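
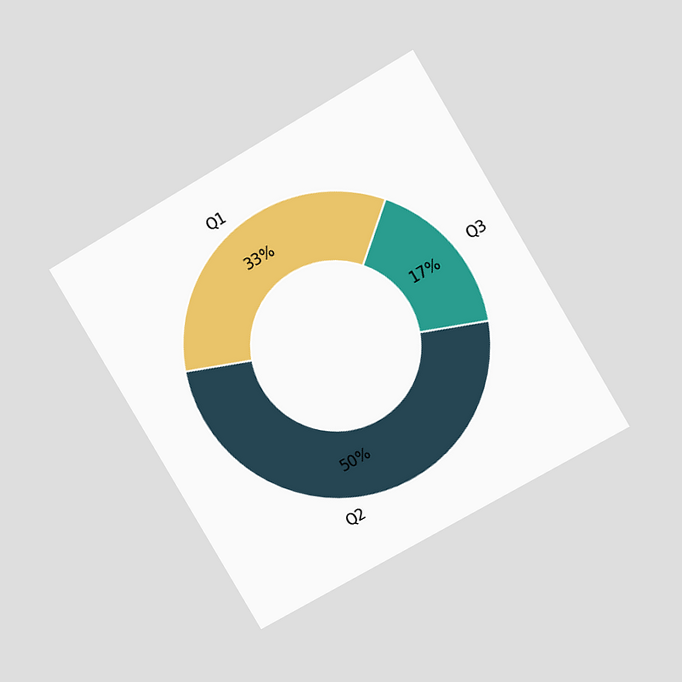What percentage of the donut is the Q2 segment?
50%

The chart is tilted about 30° counter-clockwise and viewed at a slight angle. The Q2 segment takes up 50% of the ring.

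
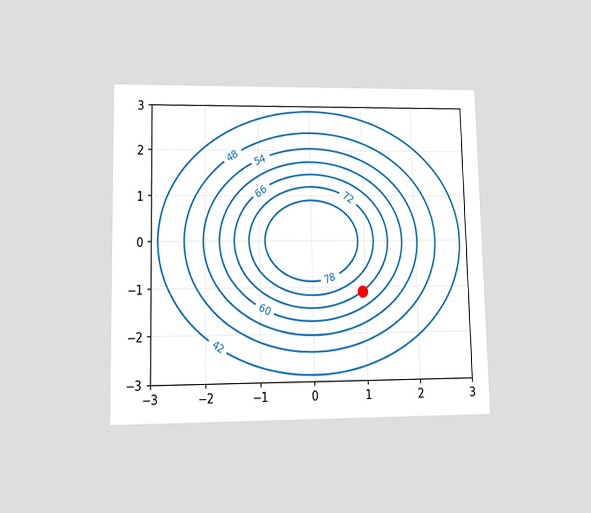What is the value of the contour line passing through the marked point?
The chart is viewed at a slight angle. The marked point sits on the contour labelled 66.

66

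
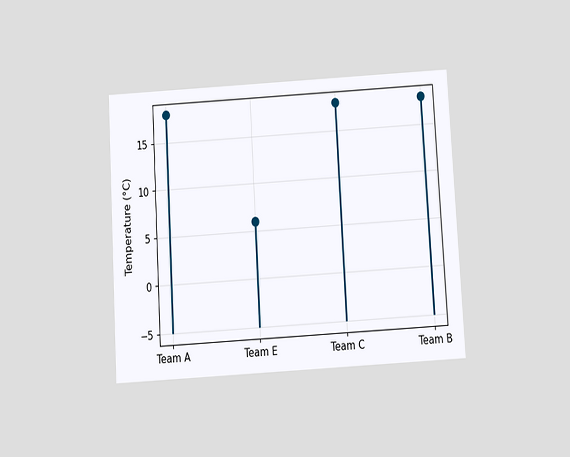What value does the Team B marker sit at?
18°C

The chart is tilted about 3° counter-clockwise and viewed slightly from below. The Team B marker sits at 18°C.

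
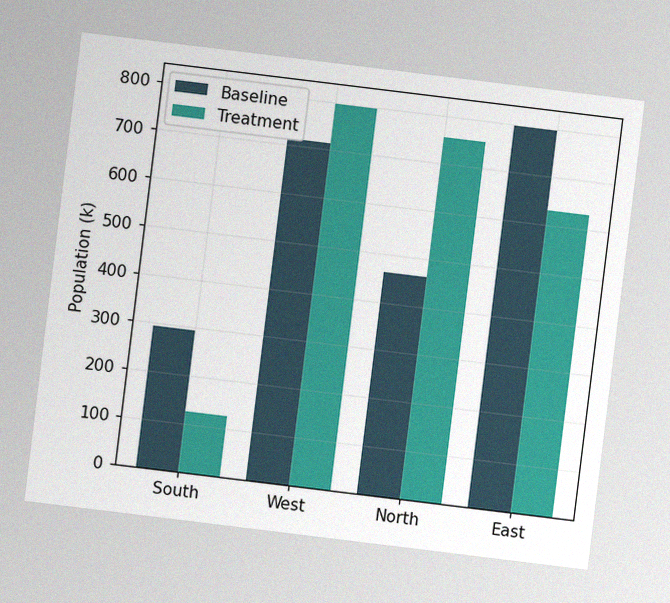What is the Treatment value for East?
630k

The chart is tilted about 7° clockwise, with some photo noise. The Treatment bar at East reaches 630k on the y-axis.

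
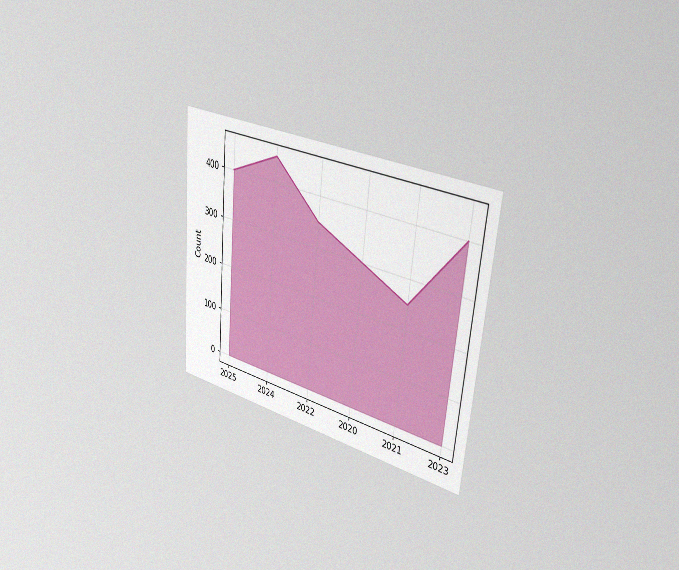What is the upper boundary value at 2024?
The chart is tilted about 5° clockwise and viewed slightly from the right, with some photo noise. At 2024 the upper boundary is at 450.

450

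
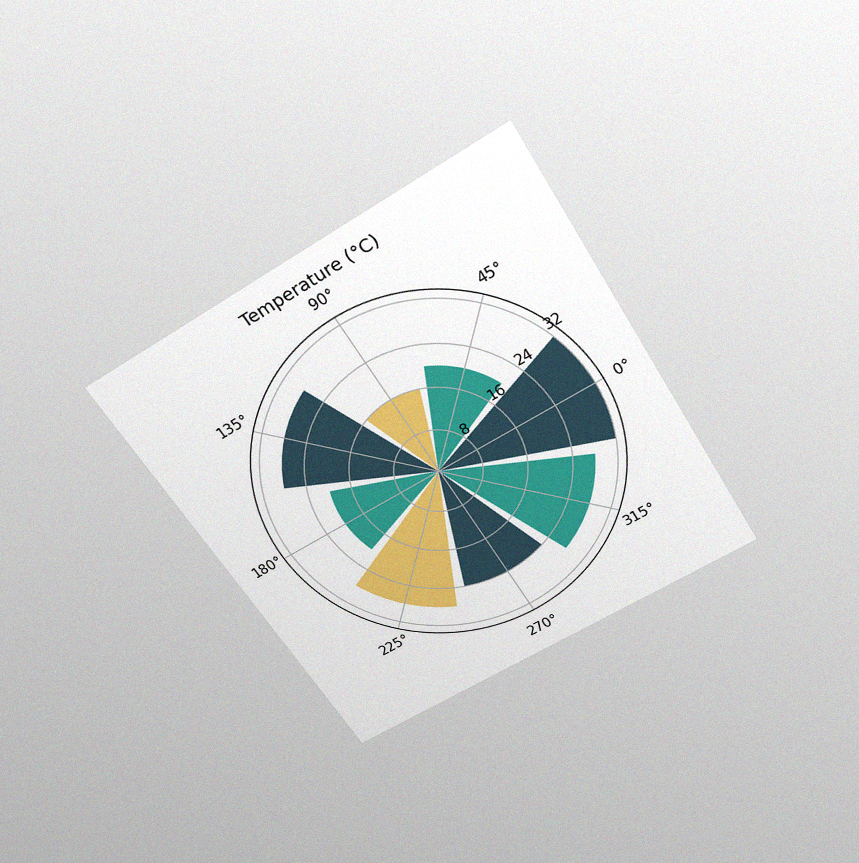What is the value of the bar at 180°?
20°C

The chart is tilted about 32° counter-clockwise and viewed slightly from above, with some photo noise. The bar at 180° reaches 20°C on the radial axis.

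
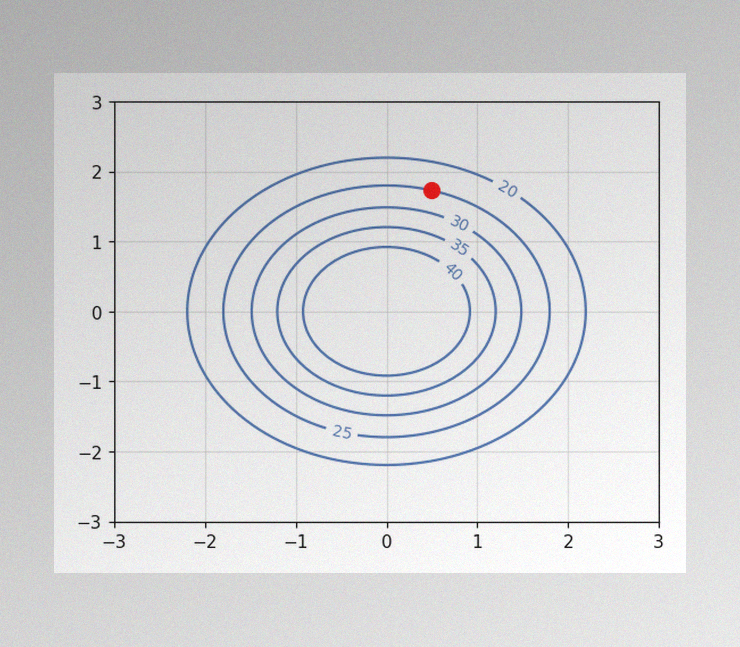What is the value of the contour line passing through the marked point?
The image has some photo noise and uneven lighting. The marked point sits on the contour labelled 25.

25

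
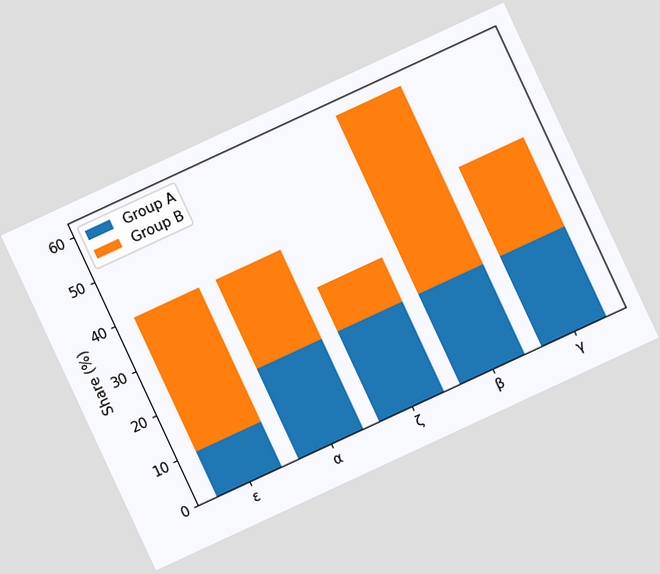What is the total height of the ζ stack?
The chart is tilted about 25° counter-clockwise. The ζ stack's top reaches 30% on the y-axis.

30%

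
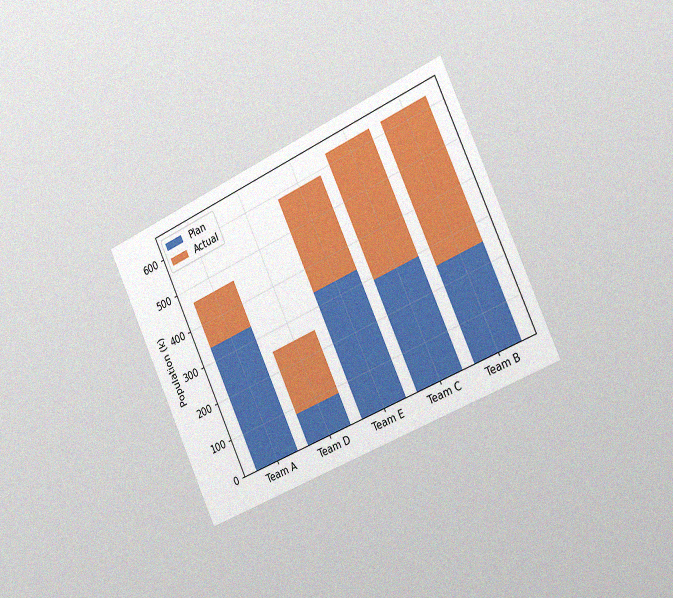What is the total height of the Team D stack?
252k

The chart is tilted about 25° counter-clockwise and viewed slightly from the right, with some photo noise. The Team D stack's top reaches 252k on the y-axis.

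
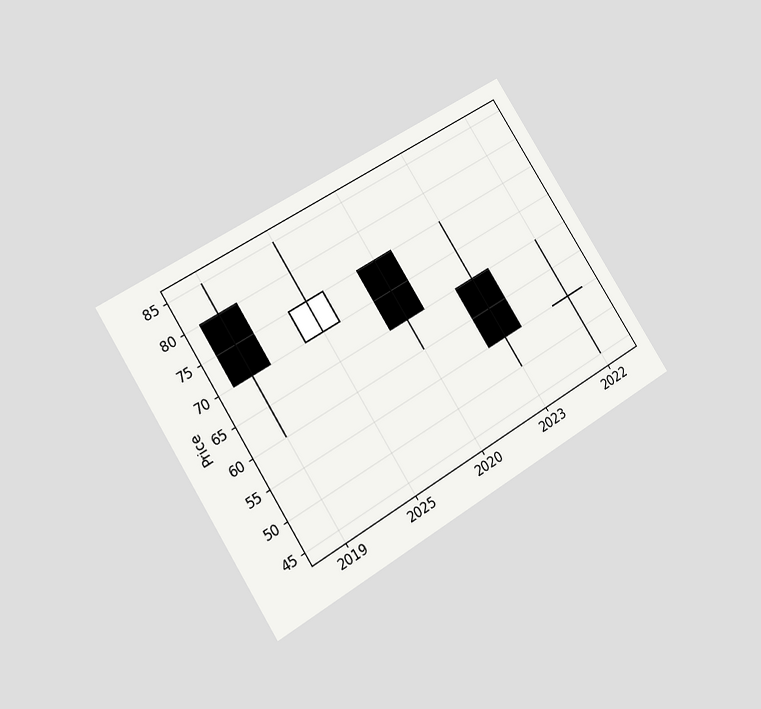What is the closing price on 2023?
55

The chart is tilted about 32° counter-clockwise and viewed at a slight angle. The 2023 candle closes at 55.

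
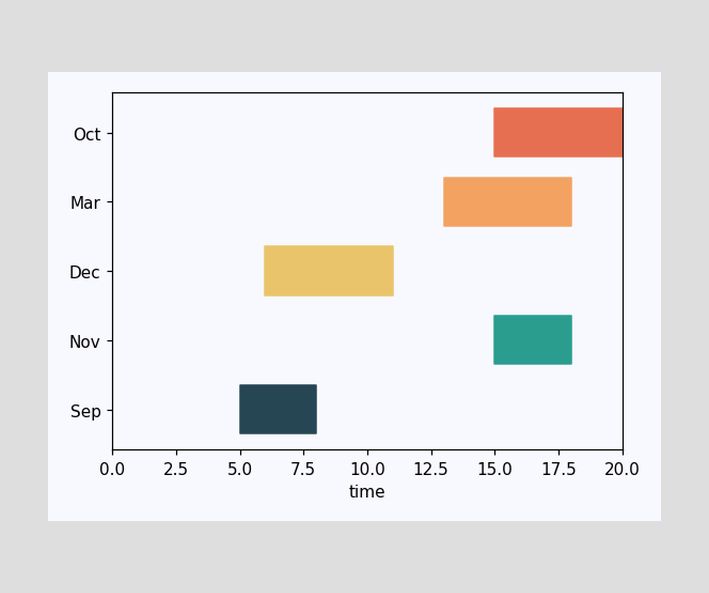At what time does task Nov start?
15

The Nov bar begins at t=15.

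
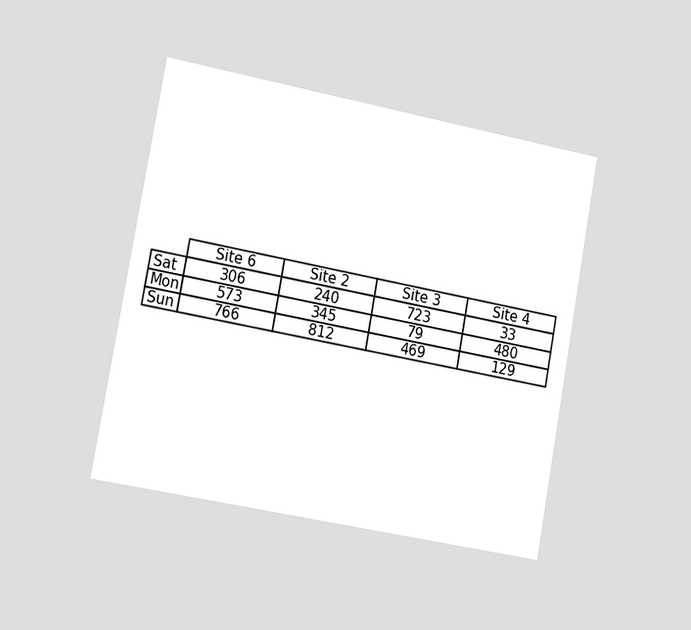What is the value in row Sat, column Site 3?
723

The chart is tilted about 10° clockwise and viewed slightly from the left. The (Sat, Site 3) cell reads 723.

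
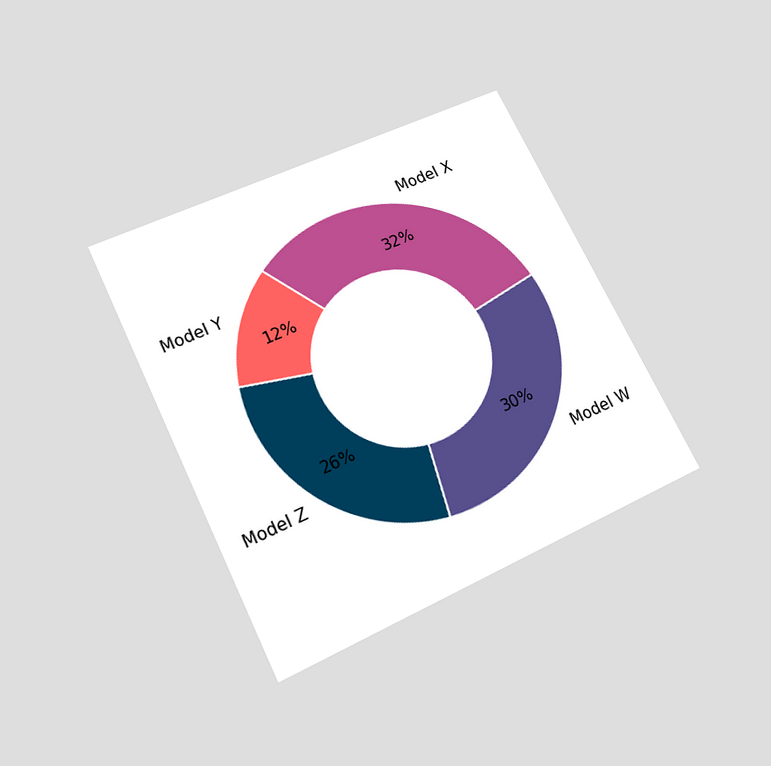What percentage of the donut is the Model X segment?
The chart is tilted about 26° counter-clockwise and viewed slightly from below. The Model X segment takes up 32% of the ring.

32%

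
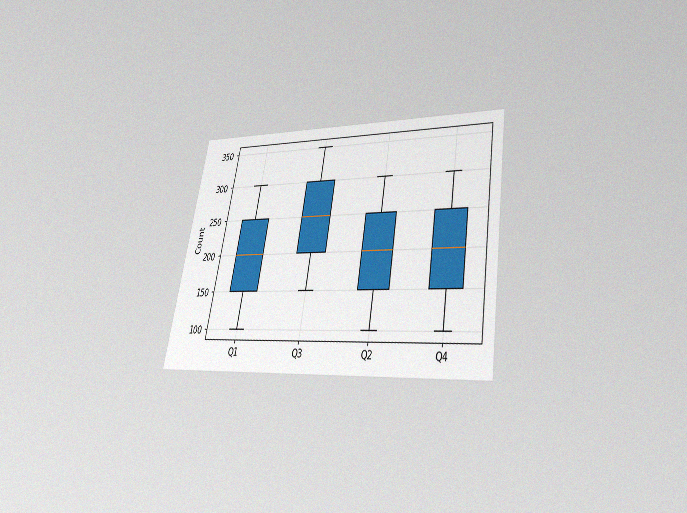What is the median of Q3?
250

The chart is tilted about 10° clockwise and viewed slightly from below, with some photo noise. The median line in the Q3 box sits at 250.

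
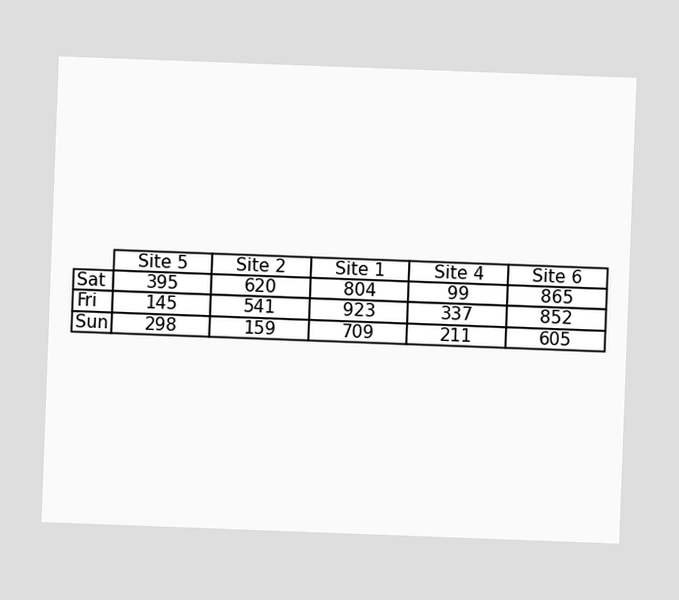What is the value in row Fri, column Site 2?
541

The chart is tilted about 2° clockwise. The (Fri, Site 2) cell reads 541.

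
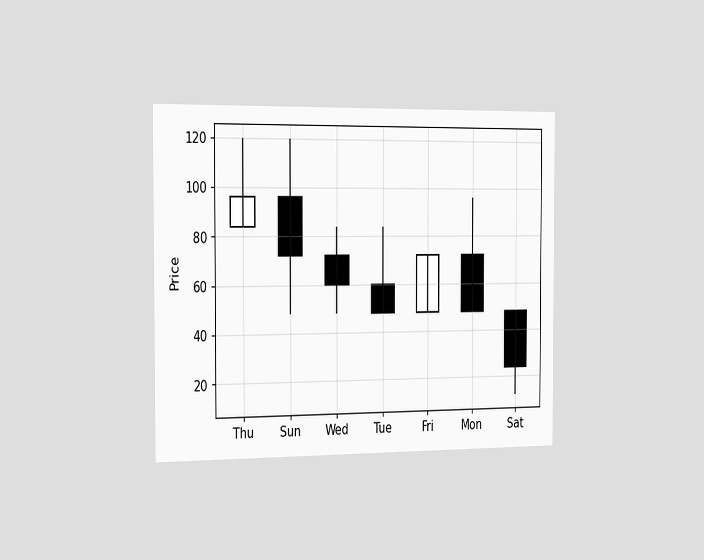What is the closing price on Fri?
The chart is viewed slightly from the left. The Fri candle closes at 72.

72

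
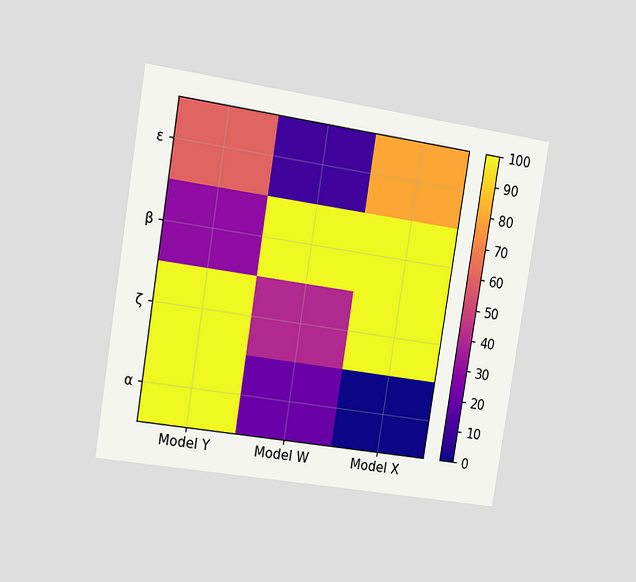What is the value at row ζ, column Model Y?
100

The chart is tilted about 9° clockwise and viewed slightly from the left. Matching cell (ζ, Model Y) against the colorbar gives 100.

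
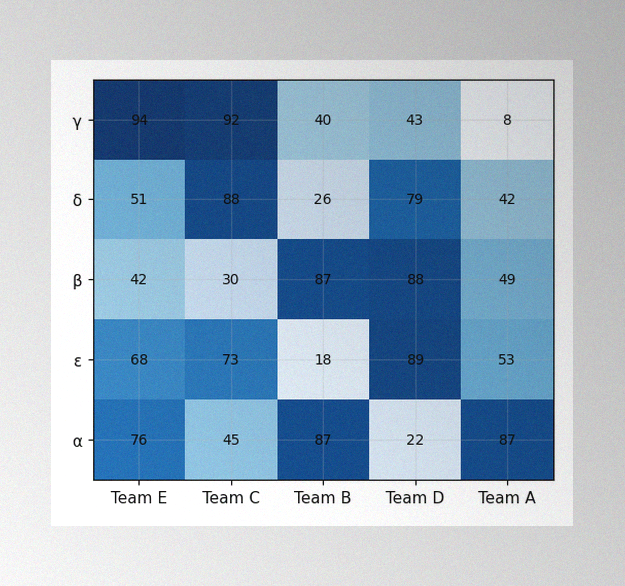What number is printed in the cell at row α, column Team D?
The image has some photo noise and uneven lighting. The (α, Team D) cell reads 22.

22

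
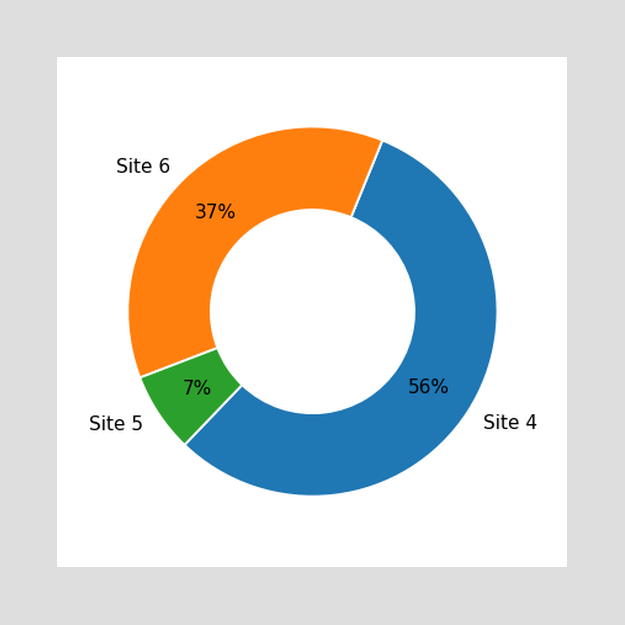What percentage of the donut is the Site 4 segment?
The Site 4 segment takes up 56% of the ring.

56%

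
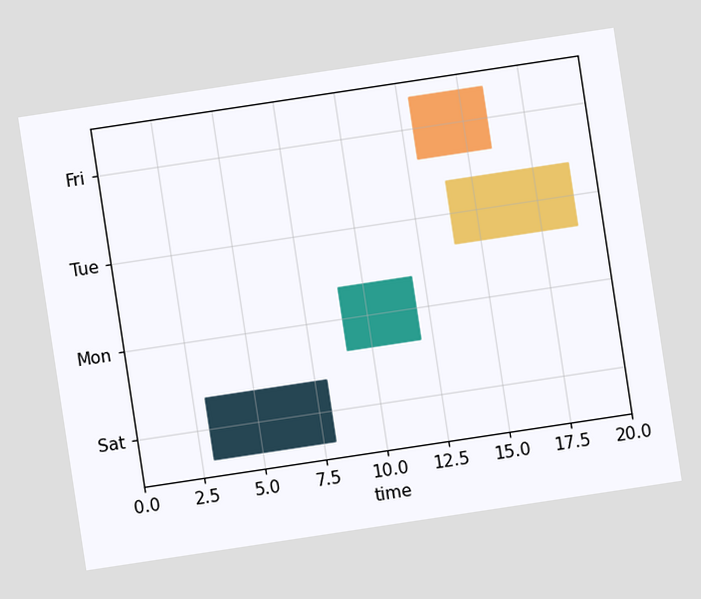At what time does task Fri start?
The chart is tilted about 9° counter-clockwise. The Fri bar begins at t=13.

13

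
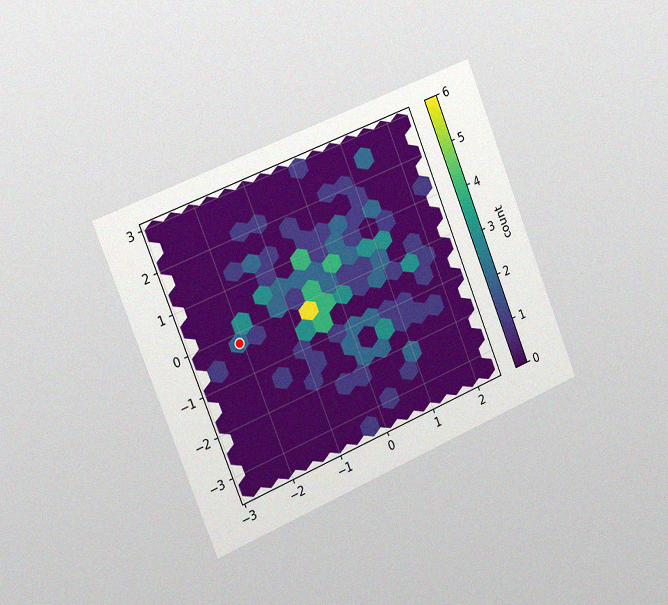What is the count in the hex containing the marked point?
2

The chart is tilted about 22° counter-clockwise and viewed slightly from the left, with some photo noise. The marked hex reads 2 on the colorbar.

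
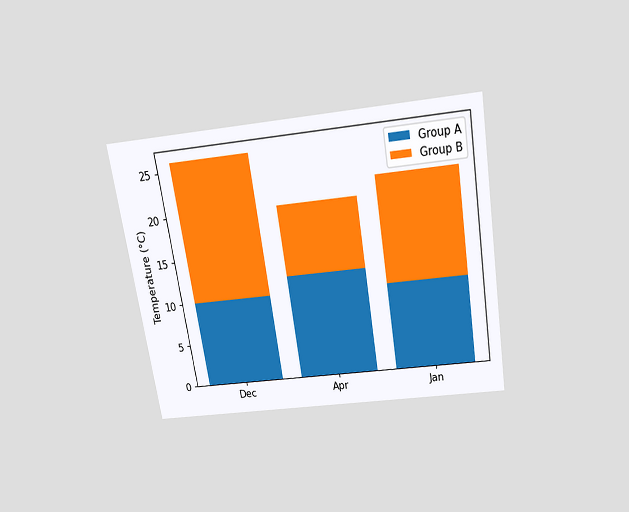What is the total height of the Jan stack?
The chart is tilted about 9° counter-clockwise and viewed slightly from above. The Jan stack's top reaches 22°C on the y-axis.

22°C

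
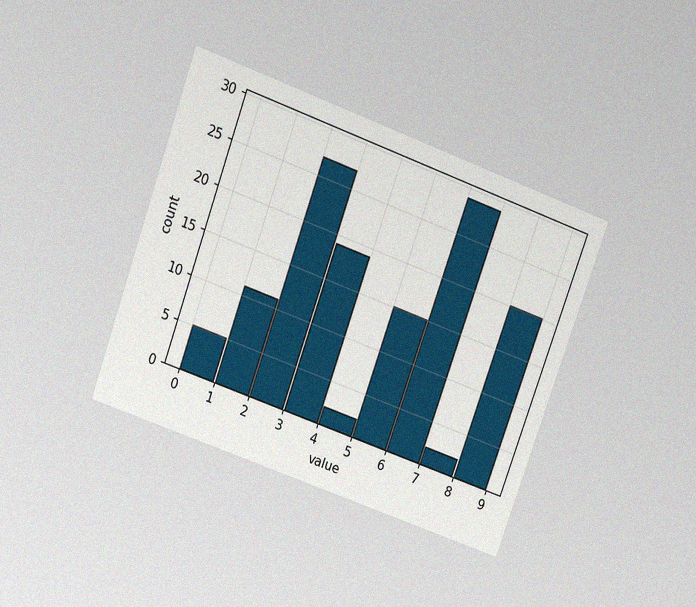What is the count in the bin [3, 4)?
The chart is tilted about 20° clockwise and viewed at a slight angle, with some photo noise. The [3, 4) bin has height 19.

19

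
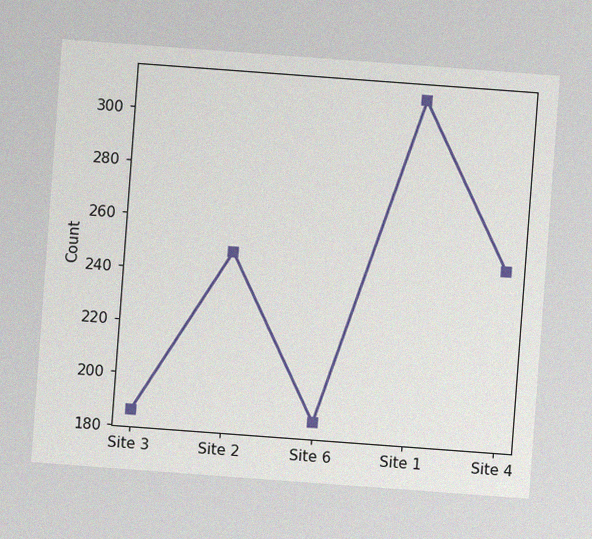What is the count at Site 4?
The chart is tilted about 4° clockwise, with some photo noise. At Site 4, the line is at 248.

248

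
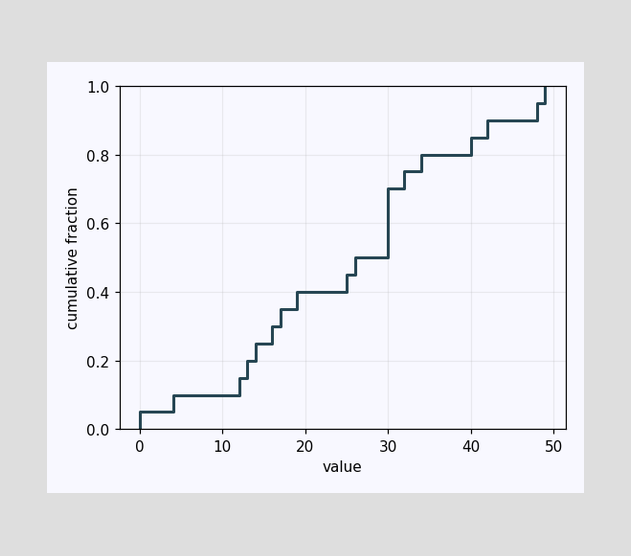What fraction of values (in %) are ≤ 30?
70%

At x=30 the ECDF step is at 70%.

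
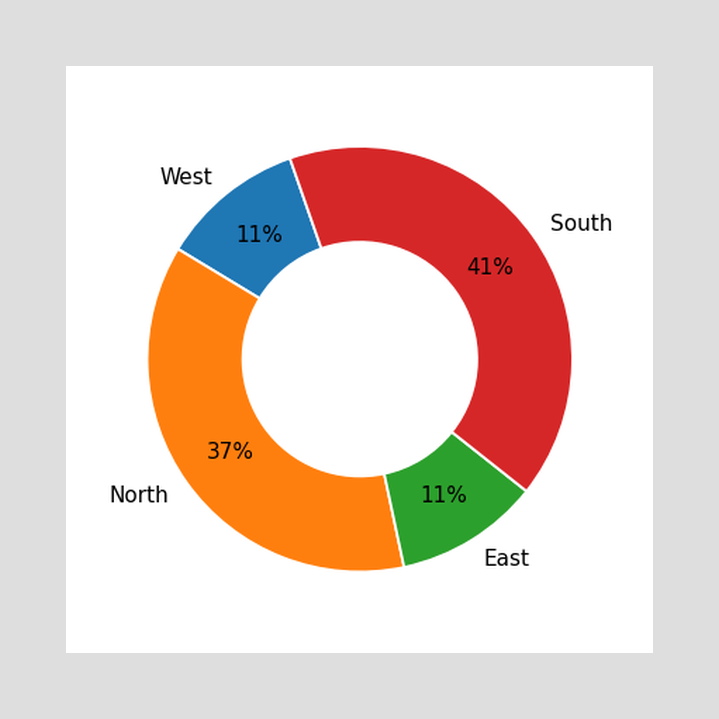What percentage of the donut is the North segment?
The North segment takes up 37% of the ring.

37%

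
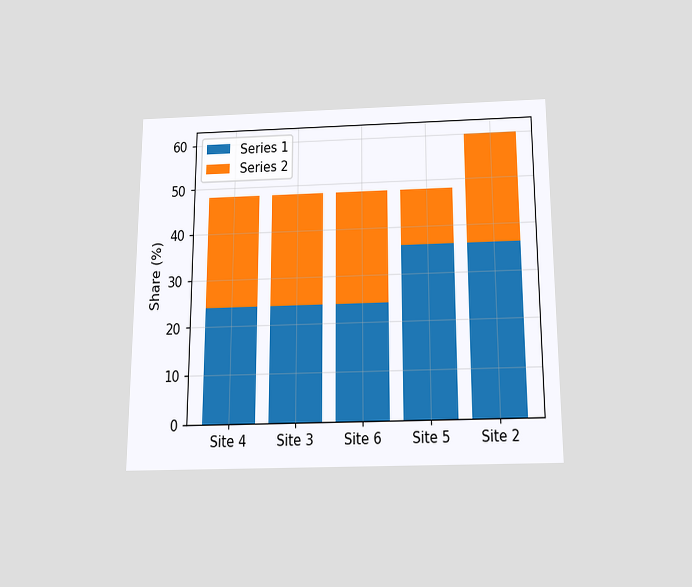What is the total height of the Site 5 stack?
48%

The chart is viewed slightly from below. The Site 5 stack's top reaches 48% on the y-axis.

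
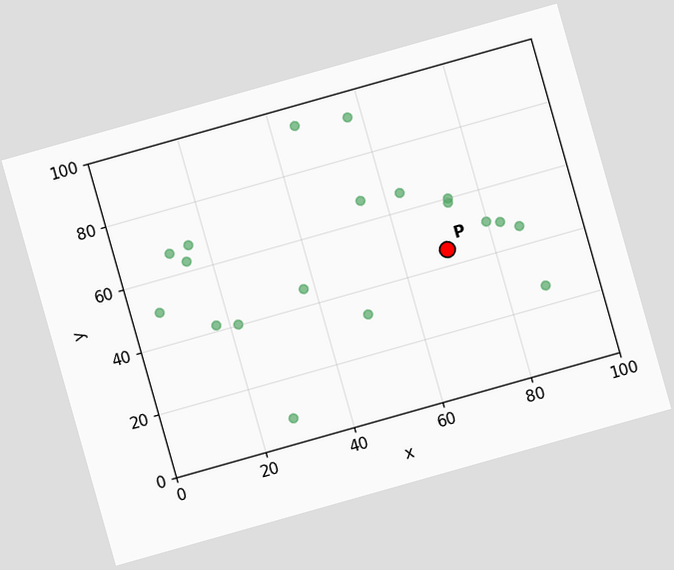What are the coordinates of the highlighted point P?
(70, 45)

The chart is tilted about 16° counter-clockwise. Following the gridlines from P to each axis, P sits at (70, 45).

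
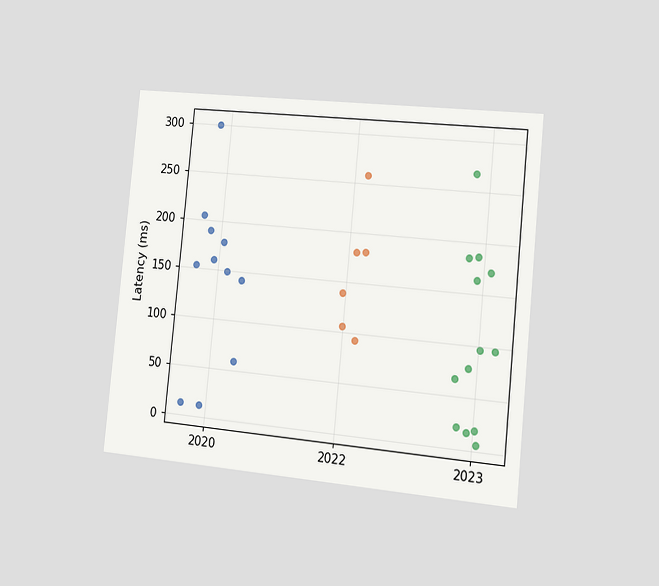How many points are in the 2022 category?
The chart is tilted about 6° clockwise and viewed slightly from the right. Counting the markers in the 2022 column gives 6.

6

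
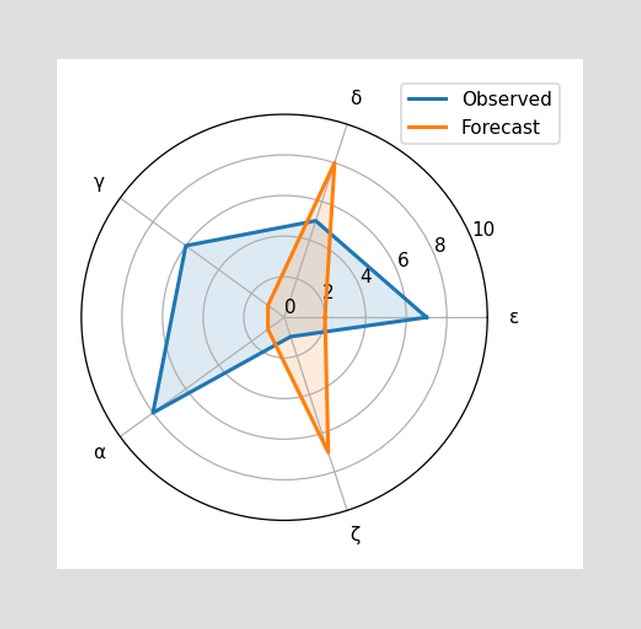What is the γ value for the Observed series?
6

On the γ axis, Observed reaches 6.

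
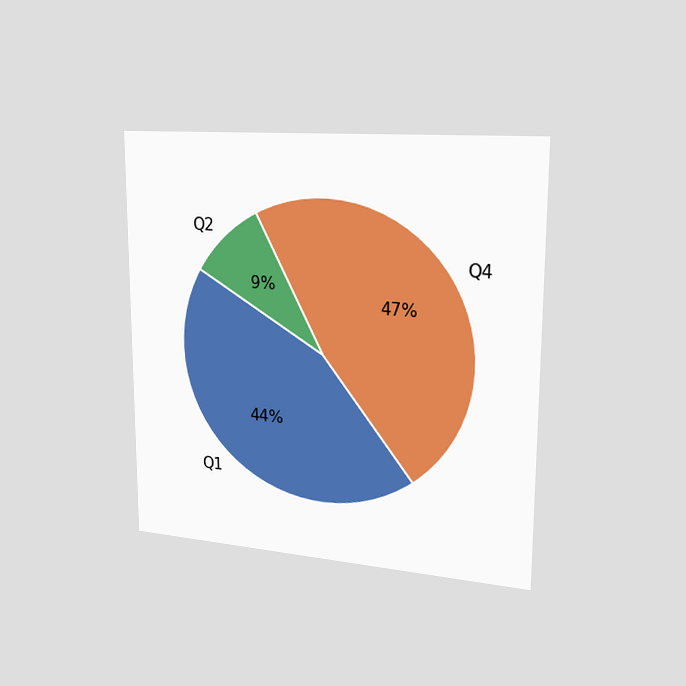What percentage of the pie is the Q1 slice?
44%

The chart is viewed slightly from the right. The Q1 slice takes up 44% of the pie.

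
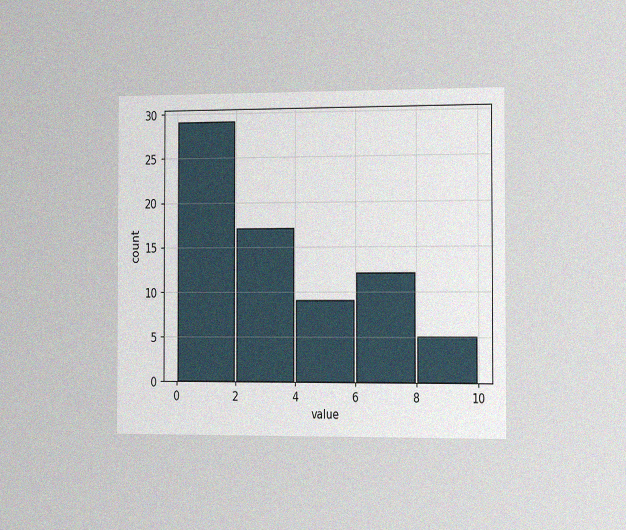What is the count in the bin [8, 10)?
The chart is viewed slightly from the right, with some photo noise. The [8, 10) bin has height 5.

5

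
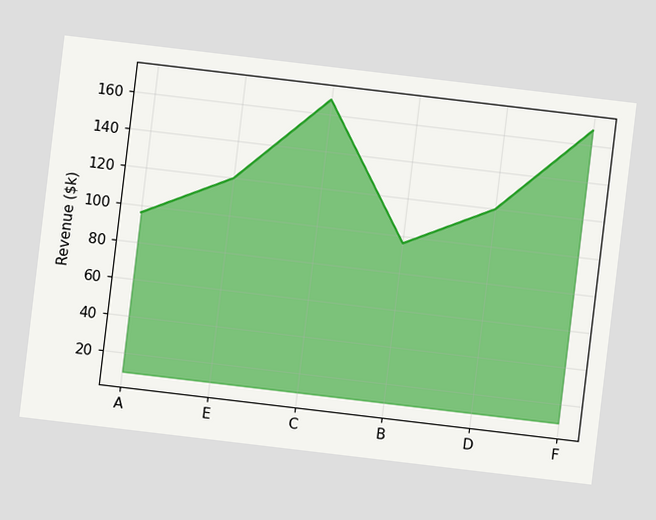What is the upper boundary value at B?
The chart is tilted about 7° clockwise. At B the upper boundary is at $96k.

$96k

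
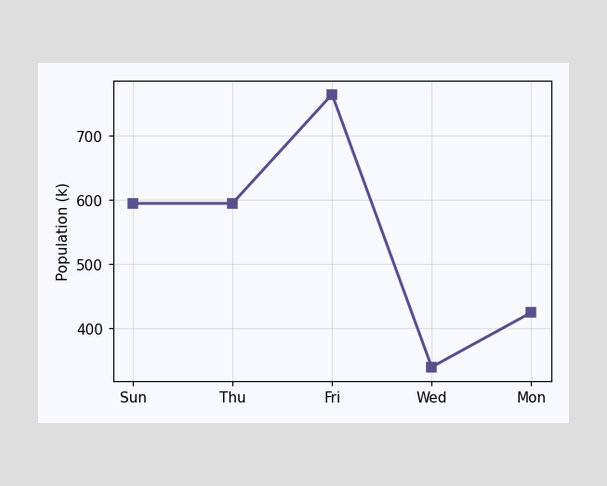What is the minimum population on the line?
340k

The lowest point is at Wed, and reading across to the y-axis gives 340k.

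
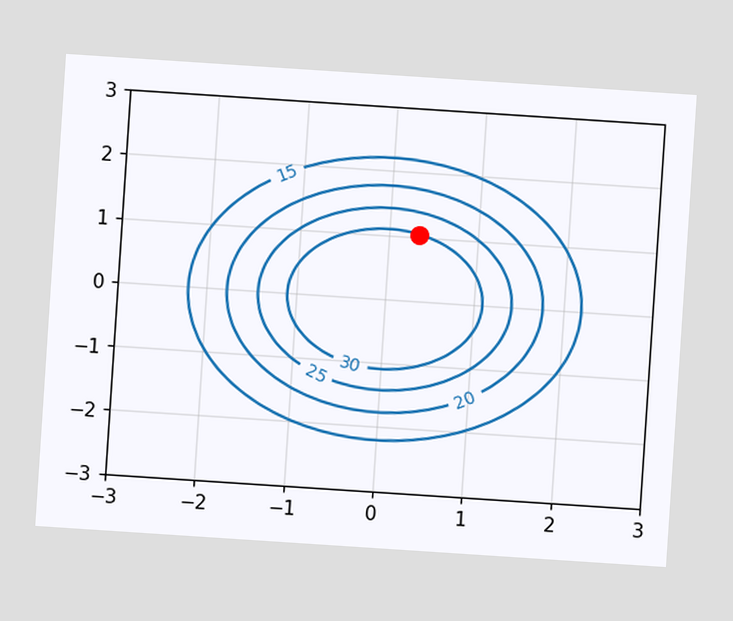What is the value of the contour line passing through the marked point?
The chart is tilted about 4° clockwise. The marked point sits on the contour labelled 30.

30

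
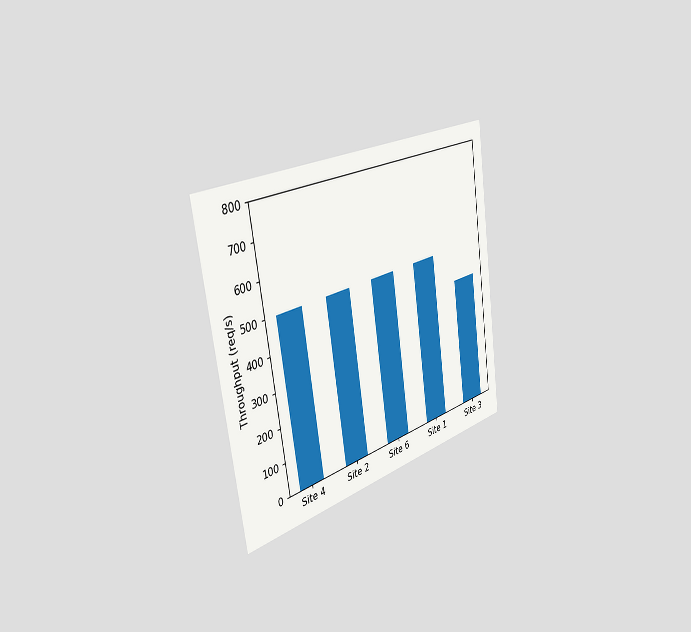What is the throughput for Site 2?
500req/s

The chart is tilted about 8° counter-clockwise and viewed slightly from the left. Reading along the chart's y-axis, the Site 2 bar reaches 500req/s.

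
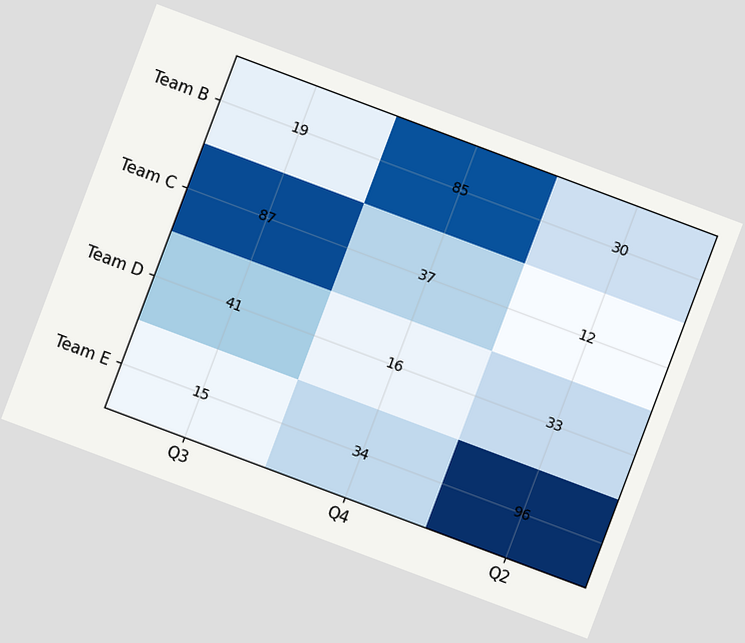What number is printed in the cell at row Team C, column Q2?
12

The chart is tilted about 21° clockwise. The (Team C, Q2) cell reads 12.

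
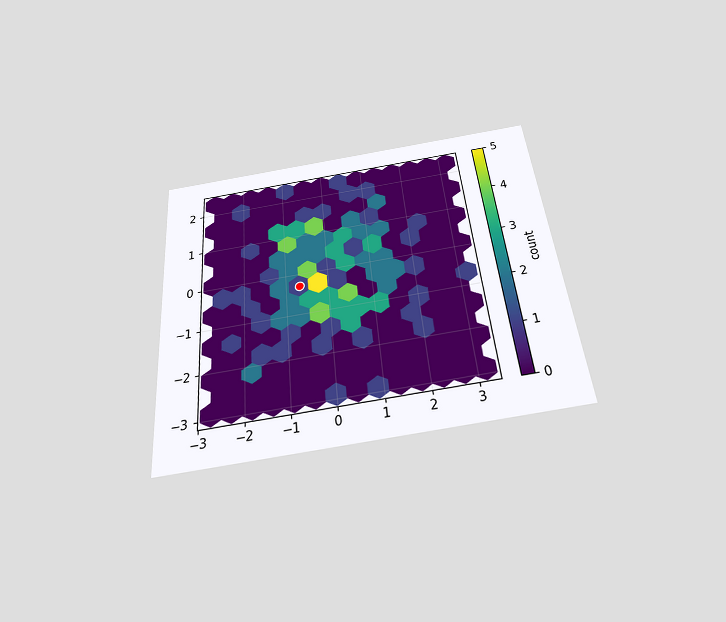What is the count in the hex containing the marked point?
1

The chart is tilted about 5° counter-clockwise and viewed slightly from below. The marked hex reads 1 on the colorbar.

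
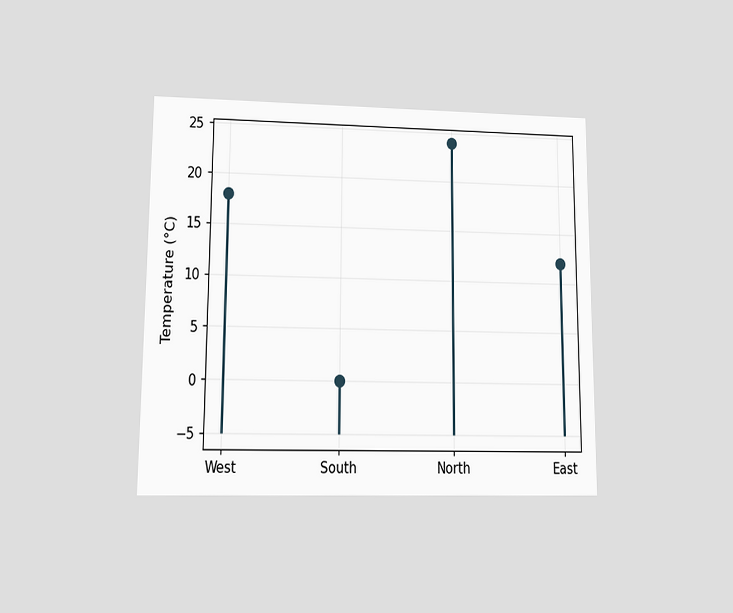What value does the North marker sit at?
The chart is viewed at a slight angle. The North marker sits at 24°C.

24°C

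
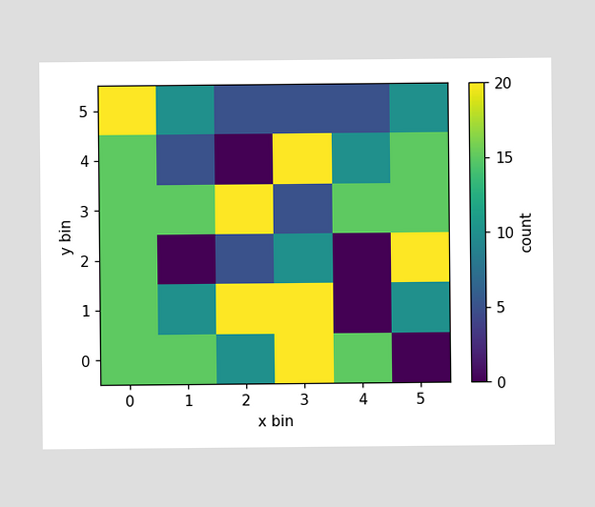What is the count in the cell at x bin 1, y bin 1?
10

Matching the cell (1, 1) against the colorbar gives 10.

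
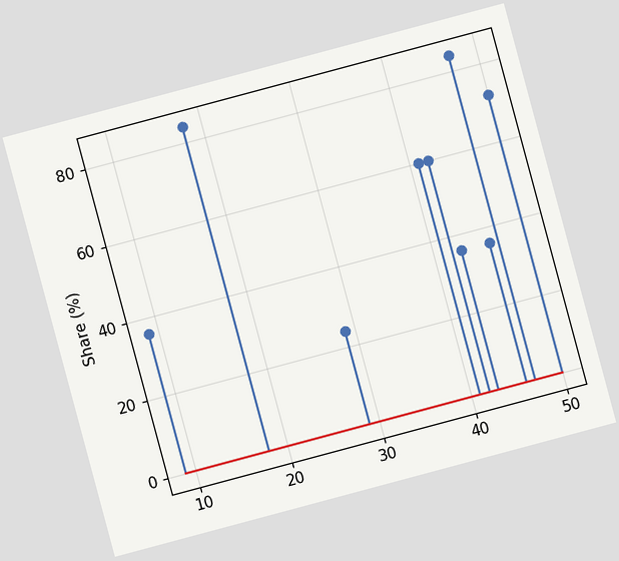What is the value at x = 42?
60%

The chart is tilted about 15° counter-clockwise. The stem at x=42 reaches 60%.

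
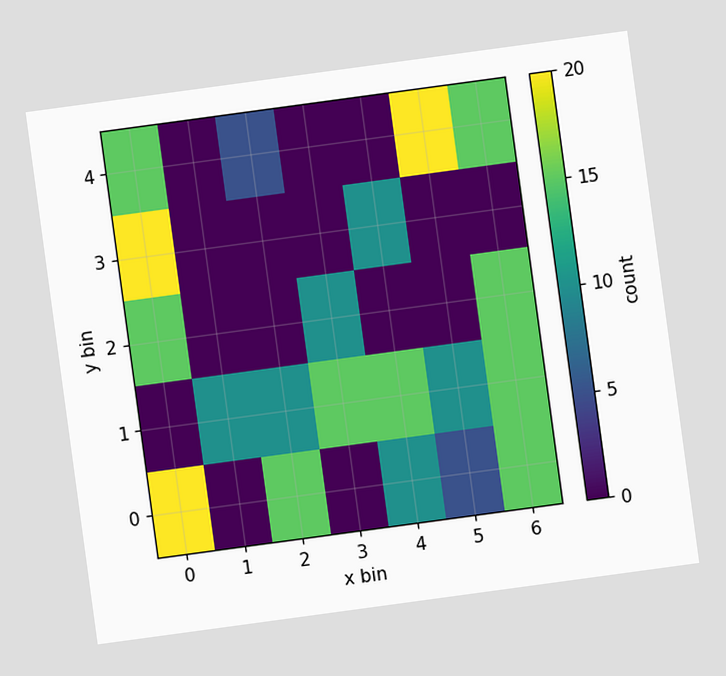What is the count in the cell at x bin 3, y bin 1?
15

The chart is tilted about 8° counter-clockwise. Matching the cell (3, 1) against the colorbar gives 15.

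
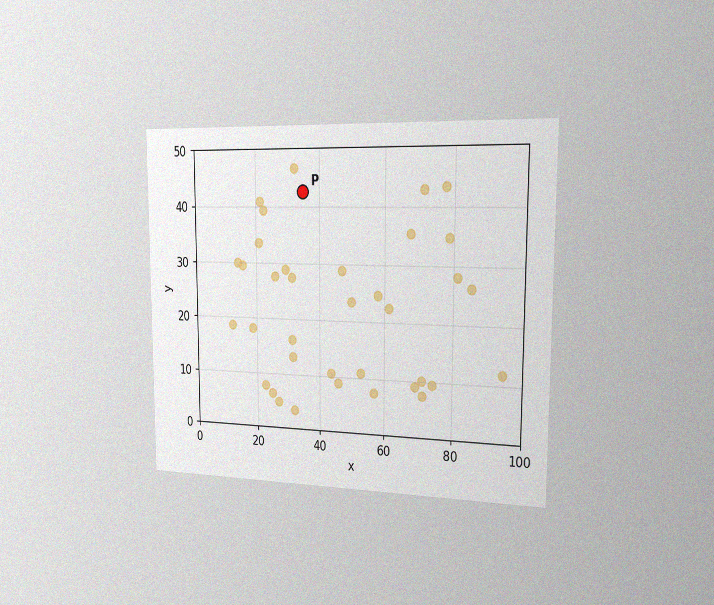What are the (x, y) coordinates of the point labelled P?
(35, 42.5)

The chart is viewed slightly from the right, with some photo noise. Following the gridlines from P to each axis, P sits at (35, 42.5).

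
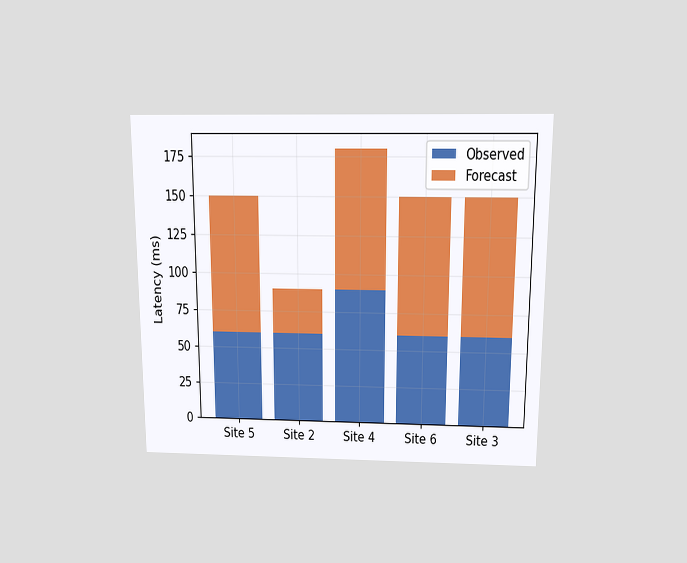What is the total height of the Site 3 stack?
The chart is viewed slightly from above. The Site 3 stack's top reaches 150ms on the y-axis.

150ms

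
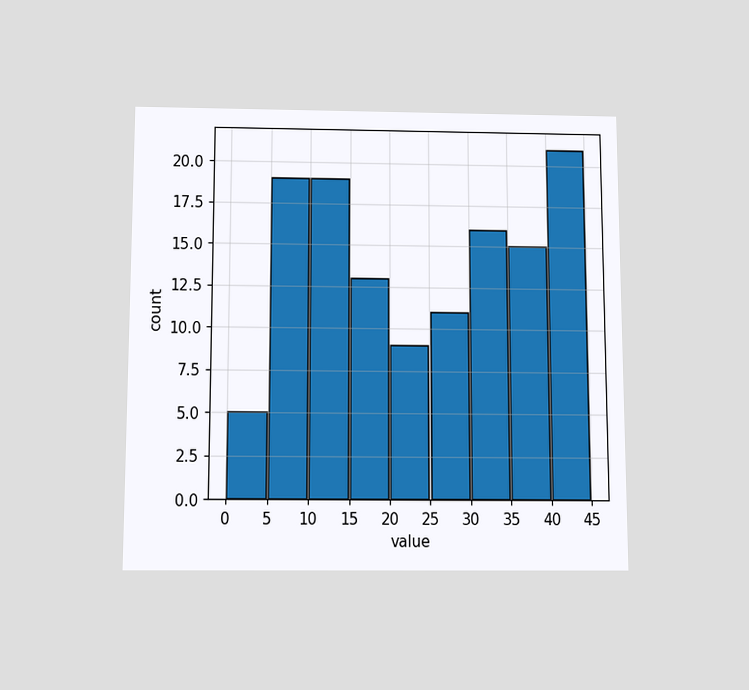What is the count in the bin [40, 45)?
The chart is viewed slightly from below. The [40, 45) bin has height 21.

21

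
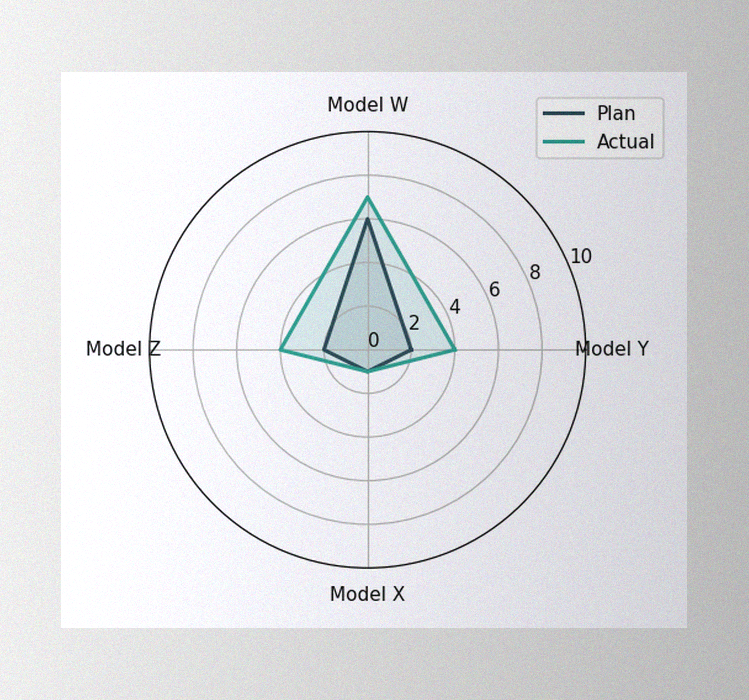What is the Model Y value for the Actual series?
The image has some photo noise and uneven lighting. On the Model Y axis, Actual reaches 4.

4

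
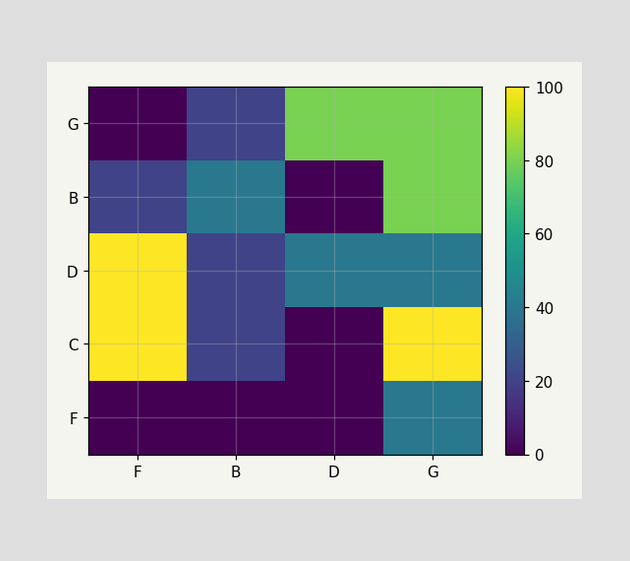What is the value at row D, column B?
Matching cell (D, B) against the colorbar gives 20.

20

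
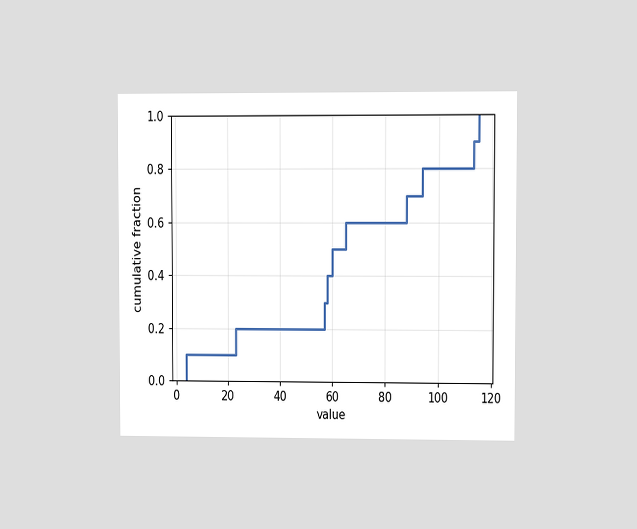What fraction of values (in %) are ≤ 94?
The chart is viewed at a slight angle. At x=94 the ECDF step is at 80%.

80%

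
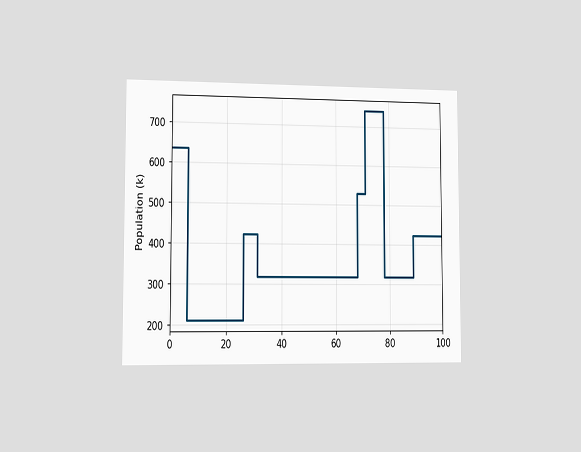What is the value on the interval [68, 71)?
530k

The chart is viewed slightly from the left. On [68, 71) the step sits at 530k.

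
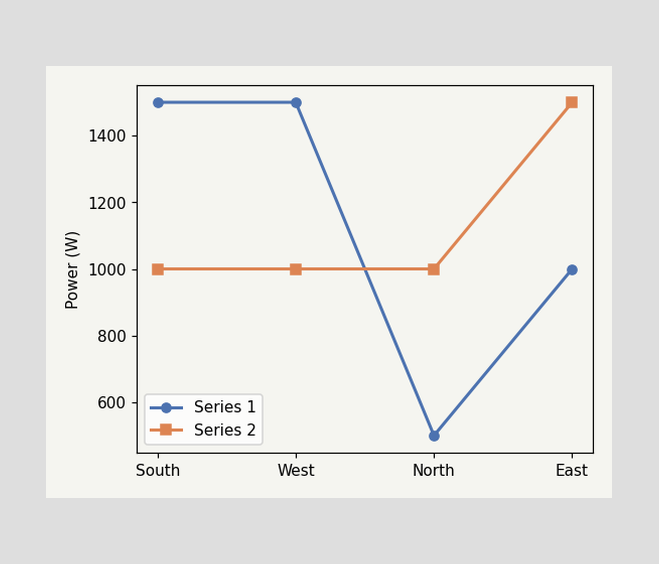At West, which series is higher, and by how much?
At West, Series 1 sits above the other line by 500W.

Series 1, by 500W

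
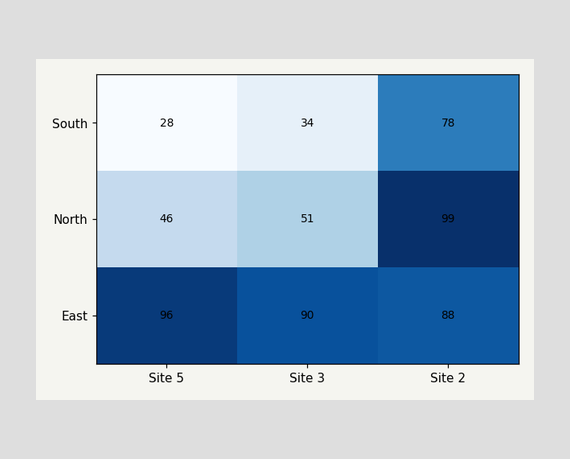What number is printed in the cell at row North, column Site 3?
51

The (North, Site 3) cell reads 51.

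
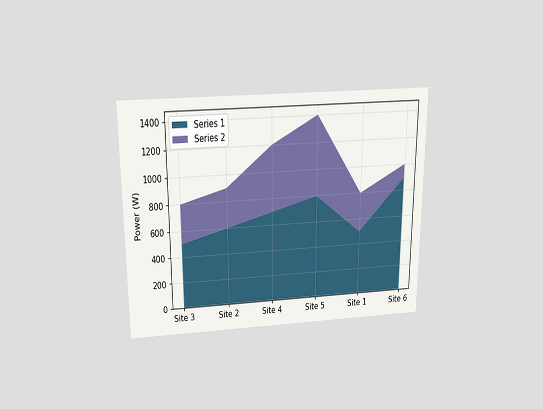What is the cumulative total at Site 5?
The chart is viewed slightly from above. The stacked total at Site 5 reaches 1400W.

1400W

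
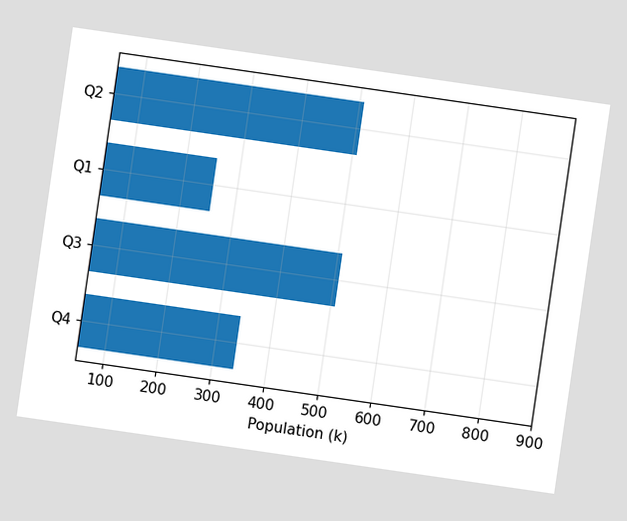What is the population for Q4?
340k

The chart is tilted about 8° clockwise. Reading along the chart's x-axis, the Q4 bar reaches 340k.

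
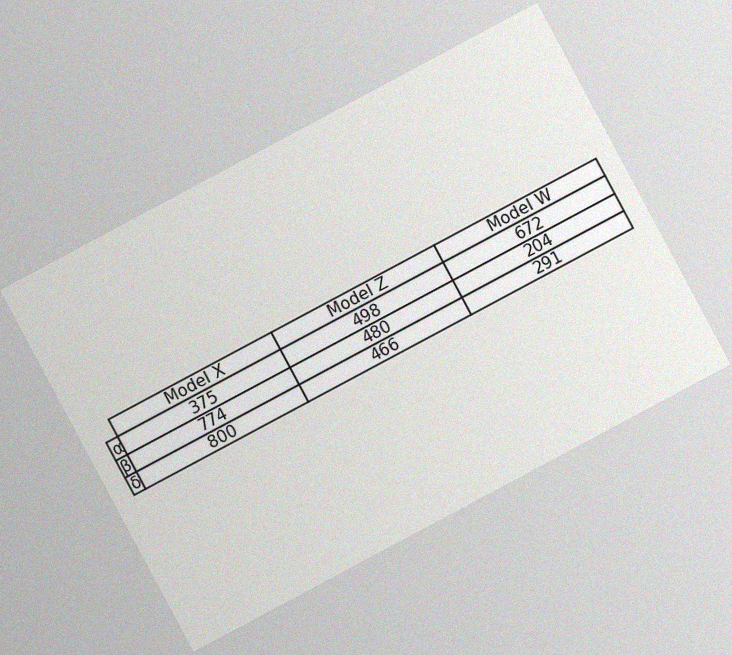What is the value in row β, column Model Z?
The chart is tilted about 28° counter-clockwise, with some photo noise. The (β, Model Z) cell reads 480.

480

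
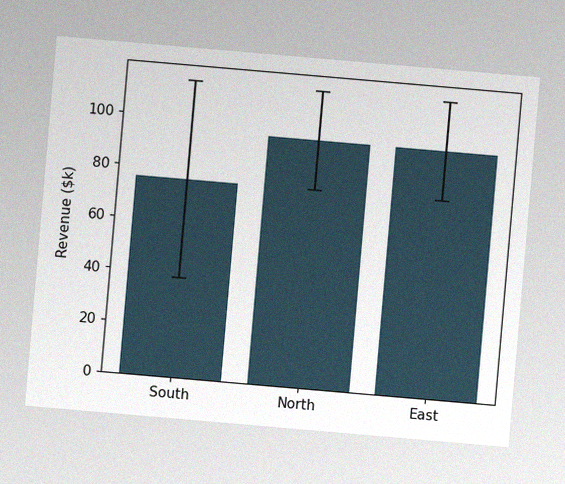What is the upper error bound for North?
$114k

The chart is tilted about 5° clockwise, with some photo noise. The North bar's upper whisker reaches $114k.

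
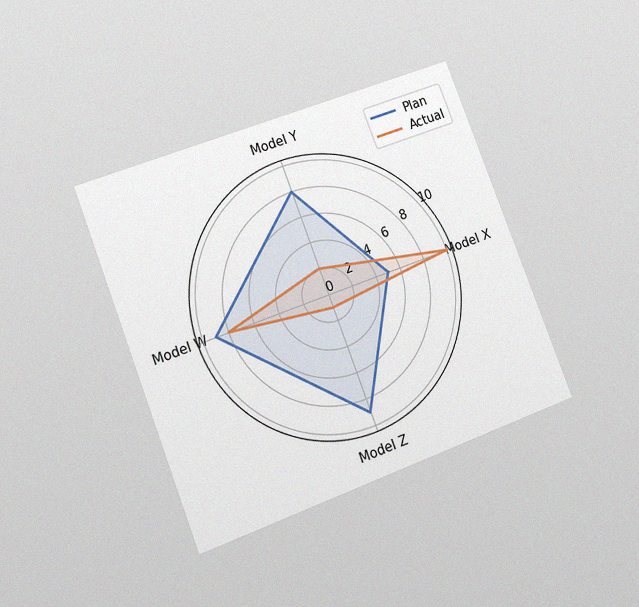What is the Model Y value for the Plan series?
8

The chart is tilted about 21° counter-clockwise and viewed at a slight angle, with some photo noise. On the Model Y axis, Plan reaches 8.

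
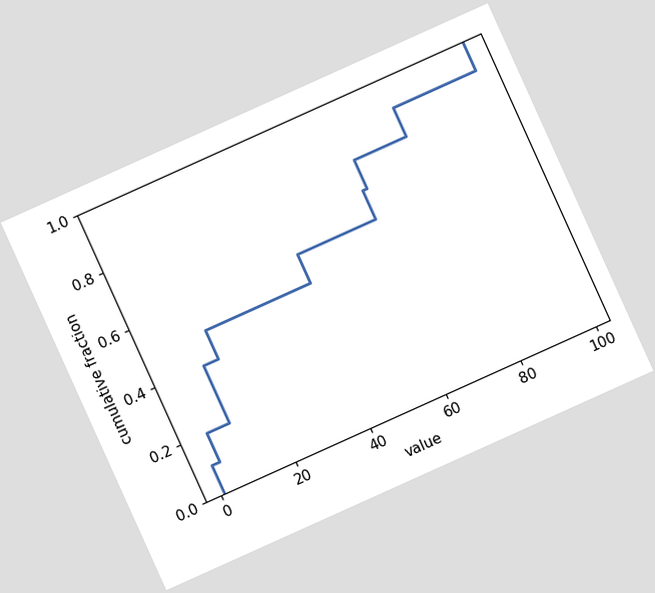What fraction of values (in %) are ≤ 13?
The chart is tilted about 24° counter-clockwise. At x=13 the ECDF step is at 50%.

50%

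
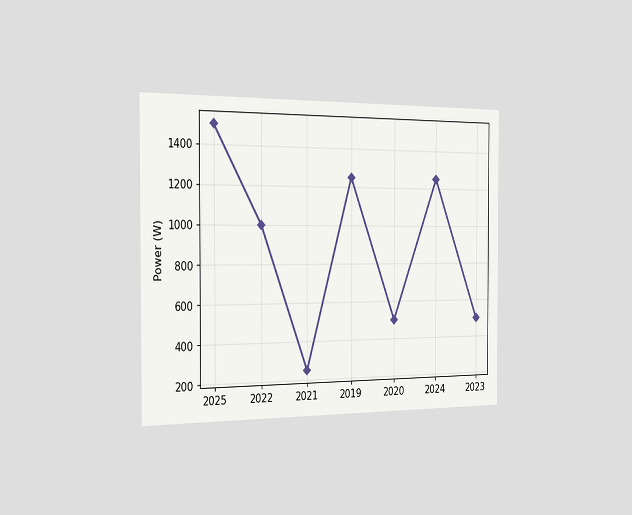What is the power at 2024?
1250W

The chart is viewed slightly from the left. At 2024, the line is at 1250W.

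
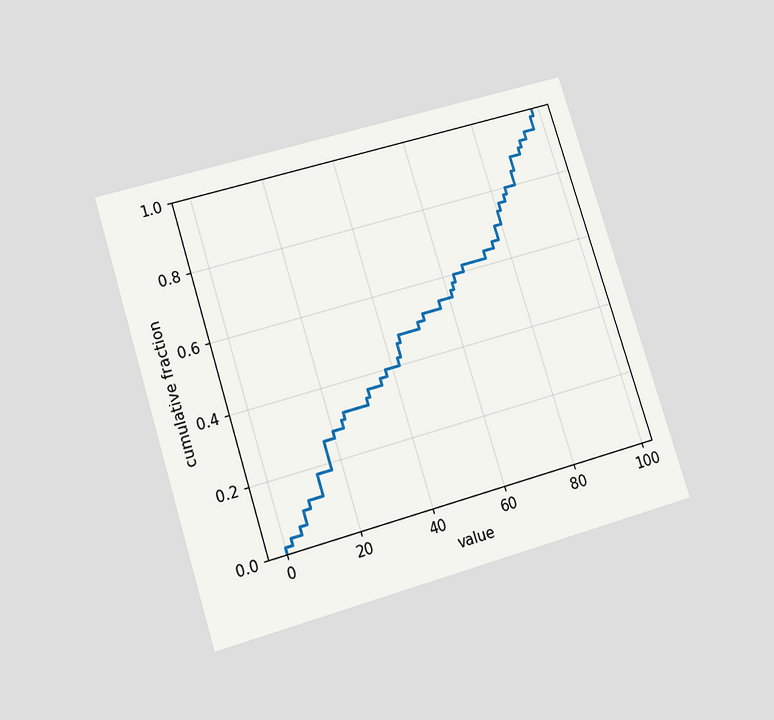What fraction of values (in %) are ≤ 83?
The chart is tilted about 17° counter-clockwise and viewed slightly from below. At x=83 the ECDF step is at 78%.

78%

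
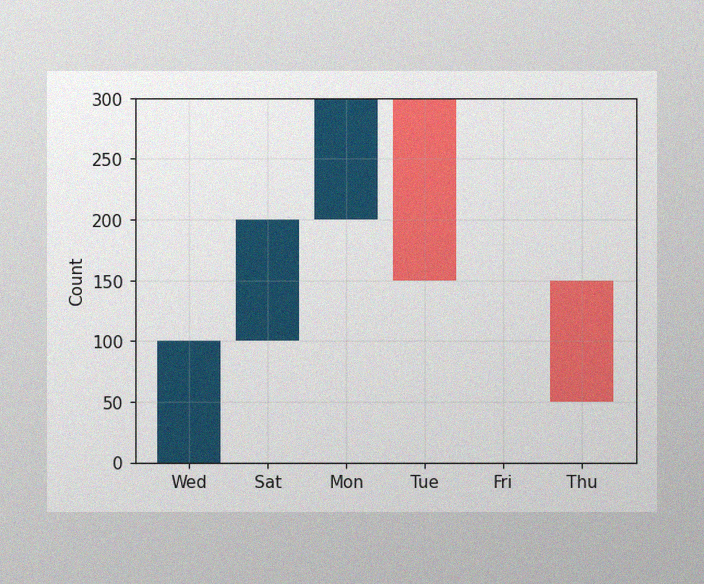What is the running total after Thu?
The image has some photo noise and uneven lighting. After Thu the running total reaches 50.

50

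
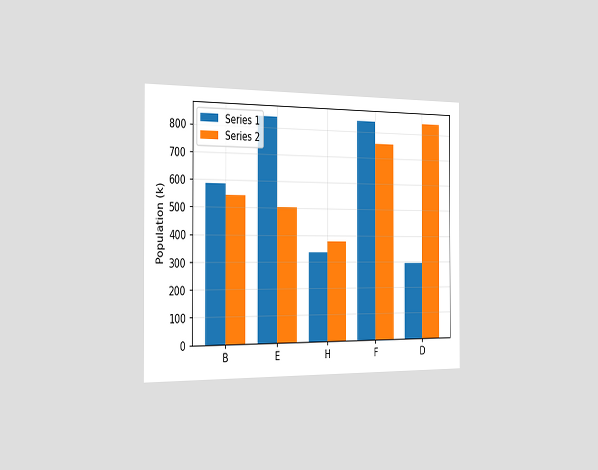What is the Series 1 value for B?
The chart is viewed slightly from the left. The Series 1 bar at B reaches 588k on the y-axis.

588k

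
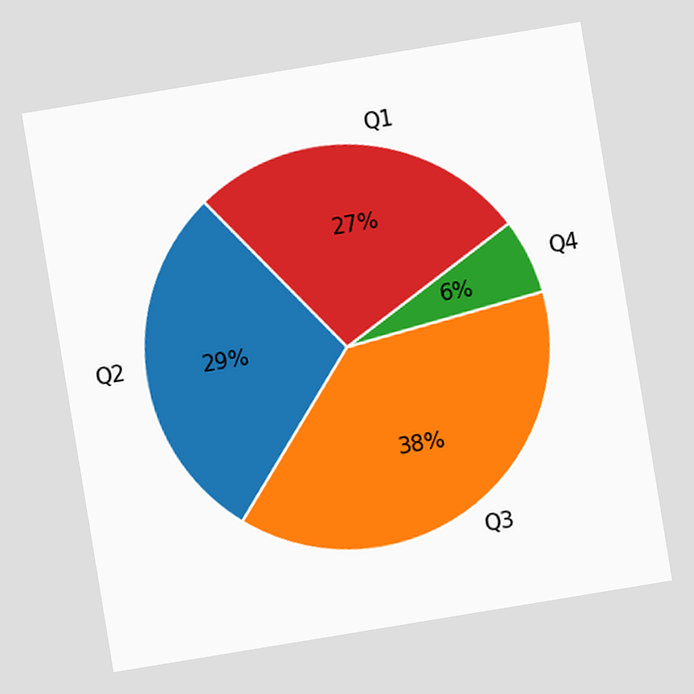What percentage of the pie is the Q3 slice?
The chart is tilted about 9° counter-clockwise. The Q3 slice takes up 38% of the pie.

38%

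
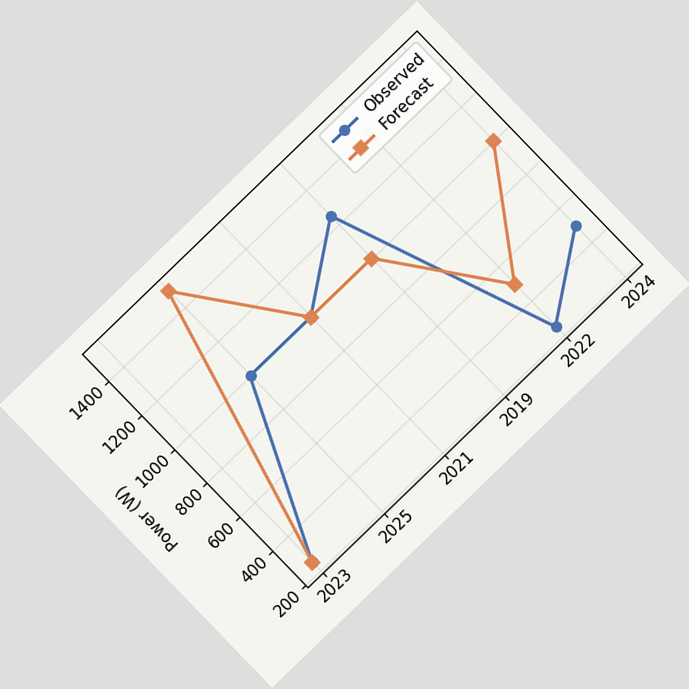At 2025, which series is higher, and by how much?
The chart is tilted about 44° counter-clockwise. At 2025, Forecast sits above the other line by 500W.

Forecast, by 500W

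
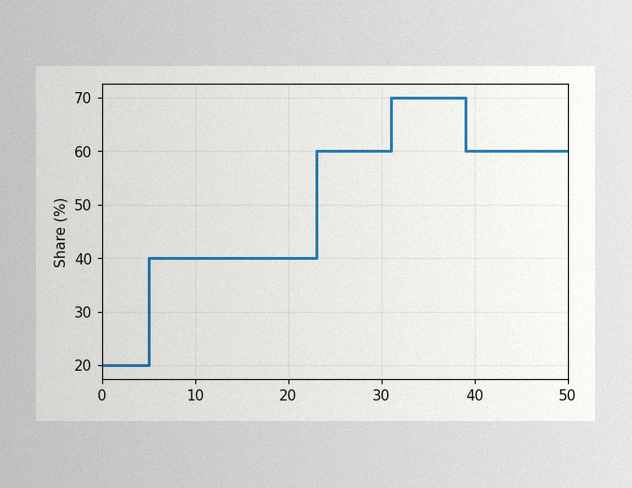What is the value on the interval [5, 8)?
The image has some photo noise and uneven lighting. On [5, 8) the step sits at 40%.

40%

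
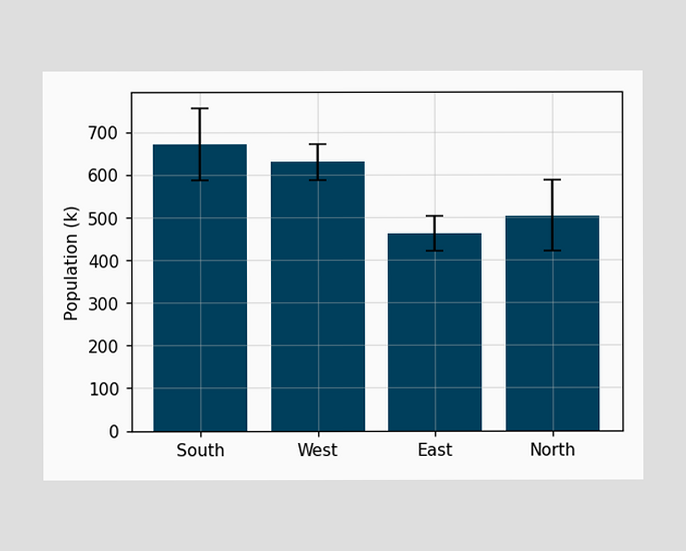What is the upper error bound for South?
The South bar's upper whisker reaches 756k.

756k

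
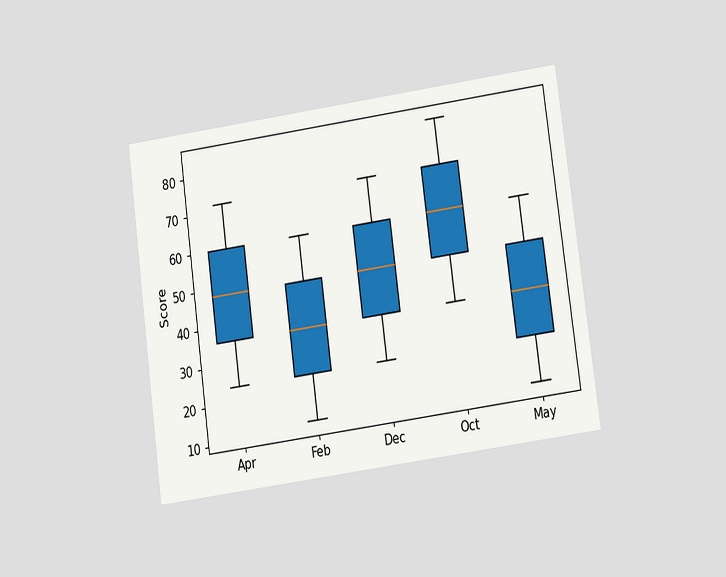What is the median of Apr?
48

The chart is tilted about 8° counter-clockwise and viewed at a slight angle. The median line in the Apr box sits at 48.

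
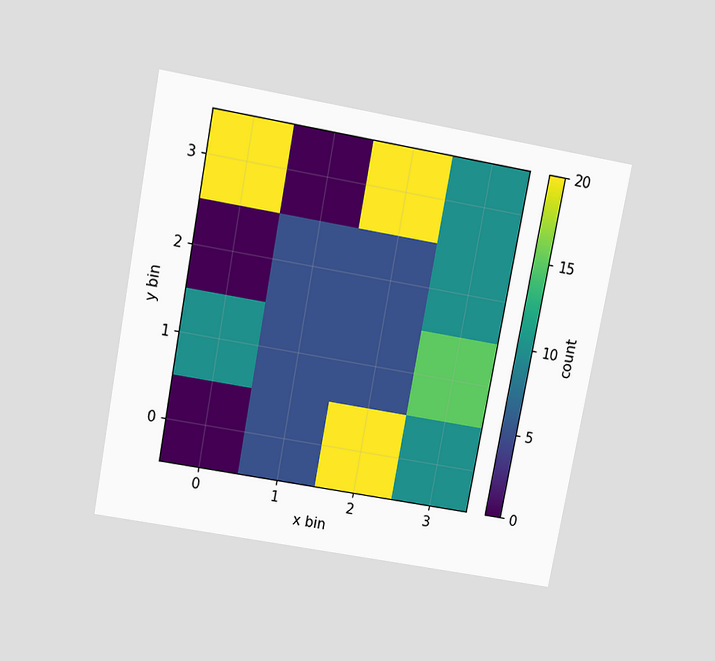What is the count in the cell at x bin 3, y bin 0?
10

The chart is tilted about 11° clockwise and viewed slightly from above. Matching the cell (3, 0) against the colorbar gives 10.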